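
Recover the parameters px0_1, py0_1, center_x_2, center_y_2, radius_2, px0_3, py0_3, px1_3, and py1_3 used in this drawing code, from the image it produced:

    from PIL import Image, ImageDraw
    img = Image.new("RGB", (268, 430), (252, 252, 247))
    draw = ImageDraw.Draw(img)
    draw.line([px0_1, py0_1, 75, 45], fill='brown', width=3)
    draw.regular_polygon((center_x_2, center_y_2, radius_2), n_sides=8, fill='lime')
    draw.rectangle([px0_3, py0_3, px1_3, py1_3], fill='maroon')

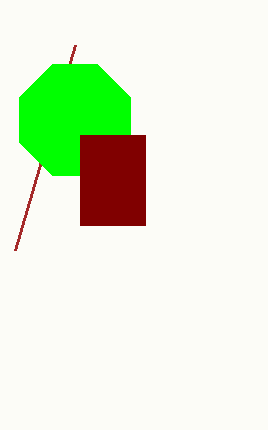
px0_1 = 15
py0_1 = 250
center_x_2 = 75
center_y_2 = 120
radius_2 = 60
px0_3 = 80
py0_3 = 135
px1_3 = 145
py1_3 = 225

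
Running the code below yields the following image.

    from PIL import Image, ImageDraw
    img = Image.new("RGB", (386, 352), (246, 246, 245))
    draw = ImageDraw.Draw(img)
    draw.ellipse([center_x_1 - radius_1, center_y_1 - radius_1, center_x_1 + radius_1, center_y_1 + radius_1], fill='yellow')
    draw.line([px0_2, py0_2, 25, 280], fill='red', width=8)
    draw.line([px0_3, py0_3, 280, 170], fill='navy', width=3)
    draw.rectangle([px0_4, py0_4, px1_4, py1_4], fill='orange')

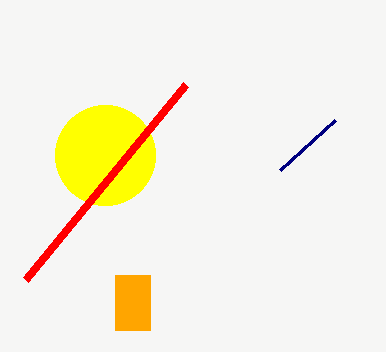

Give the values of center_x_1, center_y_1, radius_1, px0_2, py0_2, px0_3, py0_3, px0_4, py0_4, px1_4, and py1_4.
center_x_1 = 105; center_y_1 = 155; radius_1 = 50; px0_2 = 185; py0_2 = 85; px0_3 = 335; py0_3 = 120; px0_4 = 115; py0_4 = 275; px1_4 = 150; py1_4 = 330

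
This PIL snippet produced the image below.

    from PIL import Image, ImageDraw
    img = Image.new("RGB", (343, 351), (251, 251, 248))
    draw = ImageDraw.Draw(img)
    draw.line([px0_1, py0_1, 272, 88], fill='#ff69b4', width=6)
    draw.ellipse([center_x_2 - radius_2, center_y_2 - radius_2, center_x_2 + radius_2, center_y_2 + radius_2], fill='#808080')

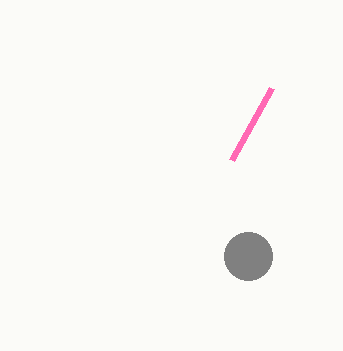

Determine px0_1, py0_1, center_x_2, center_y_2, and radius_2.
px0_1 = 232
py0_1 = 160
center_x_2 = 248
center_y_2 = 256
radius_2 = 24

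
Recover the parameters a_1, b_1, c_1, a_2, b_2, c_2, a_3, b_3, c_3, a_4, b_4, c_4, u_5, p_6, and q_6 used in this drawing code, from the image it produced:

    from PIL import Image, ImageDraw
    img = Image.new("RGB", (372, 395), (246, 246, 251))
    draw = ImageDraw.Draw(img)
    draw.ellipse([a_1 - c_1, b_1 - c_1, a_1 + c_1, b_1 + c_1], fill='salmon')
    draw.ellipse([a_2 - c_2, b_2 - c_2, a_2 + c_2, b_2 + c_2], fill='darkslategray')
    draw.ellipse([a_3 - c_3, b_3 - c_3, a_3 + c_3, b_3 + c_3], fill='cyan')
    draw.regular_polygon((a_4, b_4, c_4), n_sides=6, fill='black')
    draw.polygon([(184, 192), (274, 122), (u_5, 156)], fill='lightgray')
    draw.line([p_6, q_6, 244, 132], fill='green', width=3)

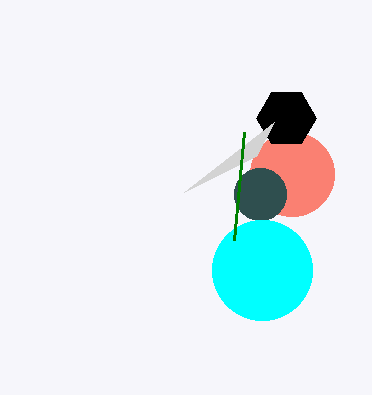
a_1 = 292; b_1 = 174; c_1 = 42; a_2 = 260; b_2 = 194; c_2 = 26; a_3 = 262; b_3 = 270; c_3 = 50; a_4 = 286; b_4 = 118; c_4 = 30; u_5 = 256; p_6 = 234; q_6 = 240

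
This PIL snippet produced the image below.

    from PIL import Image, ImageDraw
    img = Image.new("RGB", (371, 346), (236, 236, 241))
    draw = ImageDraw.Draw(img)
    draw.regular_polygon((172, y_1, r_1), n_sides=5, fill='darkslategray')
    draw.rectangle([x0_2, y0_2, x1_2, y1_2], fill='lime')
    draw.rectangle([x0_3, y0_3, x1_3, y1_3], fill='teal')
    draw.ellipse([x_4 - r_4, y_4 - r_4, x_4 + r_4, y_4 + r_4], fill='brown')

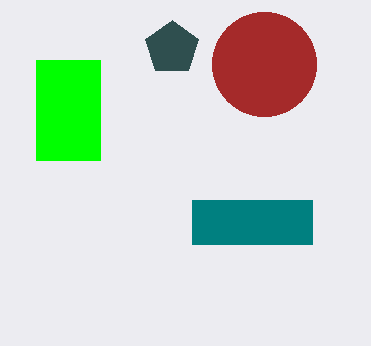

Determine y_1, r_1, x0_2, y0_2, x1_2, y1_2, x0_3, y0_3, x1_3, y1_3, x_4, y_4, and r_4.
y_1 = 48; r_1 = 28; x0_2 = 36; y0_2 = 60; x1_2 = 100; y1_2 = 160; x0_3 = 192; y0_3 = 200; x1_3 = 312; y1_3 = 244; x_4 = 264; y_4 = 64; r_4 = 52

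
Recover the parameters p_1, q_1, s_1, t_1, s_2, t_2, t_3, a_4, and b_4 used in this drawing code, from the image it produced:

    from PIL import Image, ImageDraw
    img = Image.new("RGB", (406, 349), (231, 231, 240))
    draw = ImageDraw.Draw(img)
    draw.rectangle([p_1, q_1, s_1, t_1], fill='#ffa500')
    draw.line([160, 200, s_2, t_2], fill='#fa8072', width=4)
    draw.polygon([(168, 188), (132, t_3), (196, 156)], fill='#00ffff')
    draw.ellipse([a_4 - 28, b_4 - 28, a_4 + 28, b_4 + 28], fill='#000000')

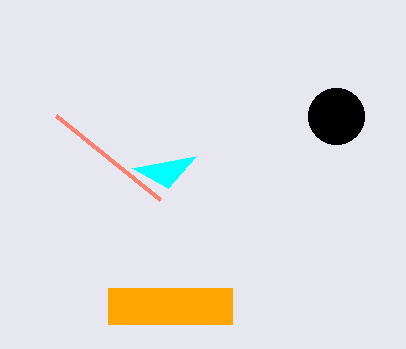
p_1 = 108; q_1 = 288; s_1 = 232; t_1 = 324; s_2 = 56; t_2 = 116; t_3 = 168; a_4 = 336; b_4 = 116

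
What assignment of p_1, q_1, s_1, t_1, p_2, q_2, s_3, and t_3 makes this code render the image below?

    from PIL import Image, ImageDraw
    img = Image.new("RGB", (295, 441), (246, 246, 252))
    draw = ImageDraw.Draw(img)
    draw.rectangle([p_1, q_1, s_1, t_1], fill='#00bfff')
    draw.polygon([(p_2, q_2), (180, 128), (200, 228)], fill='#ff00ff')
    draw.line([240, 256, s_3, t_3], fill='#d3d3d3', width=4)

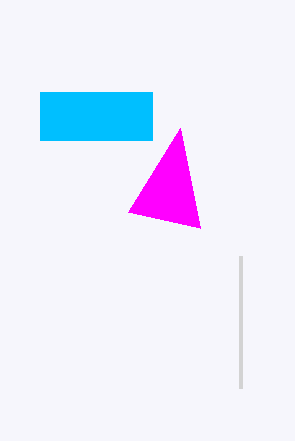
p_1 = 40, q_1 = 92, s_1 = 152, t_1 = 140, p_2 = 128, q_2 = 212, s_3 = 240, t_3 = 388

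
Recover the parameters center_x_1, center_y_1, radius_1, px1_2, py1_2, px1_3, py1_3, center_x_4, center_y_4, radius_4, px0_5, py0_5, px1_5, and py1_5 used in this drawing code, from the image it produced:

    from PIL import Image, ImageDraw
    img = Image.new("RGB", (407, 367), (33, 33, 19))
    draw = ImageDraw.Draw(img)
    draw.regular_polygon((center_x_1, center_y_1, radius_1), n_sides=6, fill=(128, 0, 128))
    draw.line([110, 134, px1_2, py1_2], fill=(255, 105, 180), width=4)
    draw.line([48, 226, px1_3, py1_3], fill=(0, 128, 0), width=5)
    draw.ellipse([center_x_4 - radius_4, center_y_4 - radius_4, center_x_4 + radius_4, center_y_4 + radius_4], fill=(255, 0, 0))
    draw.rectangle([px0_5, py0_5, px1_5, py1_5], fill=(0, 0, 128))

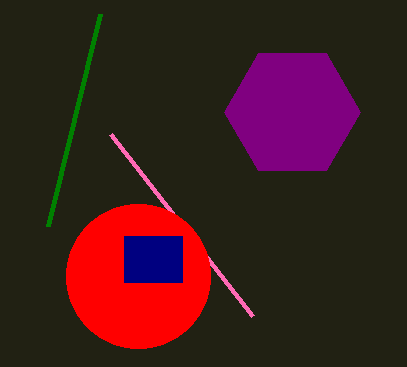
center_x_1 = 292; center_y_1 = 112; radius_1 = 68; px1_2 = 252; py1_2 = 316; px1_3 = 100; py1_3 = 14; center_x_4 = 138; center_y_4 = 276; radius_4 = 72; px0_5 = 124; py0_5 = 236; px1_5 = 182; py1_5 = 282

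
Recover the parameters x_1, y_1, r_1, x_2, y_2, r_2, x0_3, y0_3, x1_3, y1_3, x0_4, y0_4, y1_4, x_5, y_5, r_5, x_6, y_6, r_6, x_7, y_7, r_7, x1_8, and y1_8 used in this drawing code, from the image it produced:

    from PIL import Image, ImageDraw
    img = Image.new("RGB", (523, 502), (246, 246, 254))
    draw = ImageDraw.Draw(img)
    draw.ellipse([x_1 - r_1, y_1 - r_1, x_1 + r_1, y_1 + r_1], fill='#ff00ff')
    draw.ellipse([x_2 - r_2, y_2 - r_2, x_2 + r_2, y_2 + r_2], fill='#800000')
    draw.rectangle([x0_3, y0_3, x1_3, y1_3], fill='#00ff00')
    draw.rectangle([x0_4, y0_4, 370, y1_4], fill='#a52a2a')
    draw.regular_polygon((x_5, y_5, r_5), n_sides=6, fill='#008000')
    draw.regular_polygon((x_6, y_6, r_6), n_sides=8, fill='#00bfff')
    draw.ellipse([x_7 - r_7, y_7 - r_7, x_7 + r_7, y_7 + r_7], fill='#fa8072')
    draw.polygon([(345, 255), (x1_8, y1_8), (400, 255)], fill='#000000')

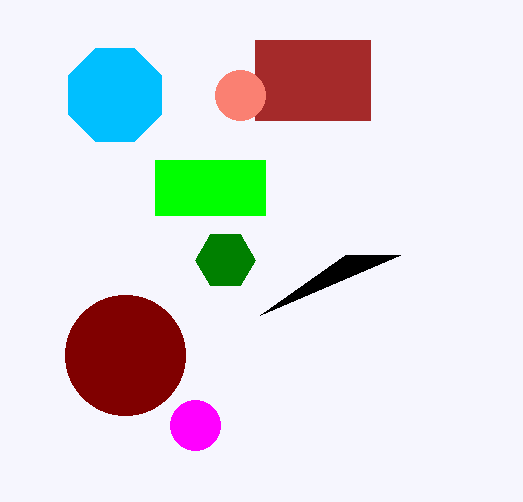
x_1 = 195
y_1 = 425
r_1 = 25
x_2 = 125
y_2 = 355
r_2 = 60
x0_3 = 155
y0_3 = 160
x1_3 = 265
y1_3 = 215
x0_4 = 255
y0_4 = 40
y1_4 = 120
x_5 = 225
y_5 = 260
r_5 = 30
x_6 = 115
y_6 = 95
r_6 = 50
x_7 = 240
y_7 = 95
r_7 = 25
x1_8 = 260
y1_8 = 315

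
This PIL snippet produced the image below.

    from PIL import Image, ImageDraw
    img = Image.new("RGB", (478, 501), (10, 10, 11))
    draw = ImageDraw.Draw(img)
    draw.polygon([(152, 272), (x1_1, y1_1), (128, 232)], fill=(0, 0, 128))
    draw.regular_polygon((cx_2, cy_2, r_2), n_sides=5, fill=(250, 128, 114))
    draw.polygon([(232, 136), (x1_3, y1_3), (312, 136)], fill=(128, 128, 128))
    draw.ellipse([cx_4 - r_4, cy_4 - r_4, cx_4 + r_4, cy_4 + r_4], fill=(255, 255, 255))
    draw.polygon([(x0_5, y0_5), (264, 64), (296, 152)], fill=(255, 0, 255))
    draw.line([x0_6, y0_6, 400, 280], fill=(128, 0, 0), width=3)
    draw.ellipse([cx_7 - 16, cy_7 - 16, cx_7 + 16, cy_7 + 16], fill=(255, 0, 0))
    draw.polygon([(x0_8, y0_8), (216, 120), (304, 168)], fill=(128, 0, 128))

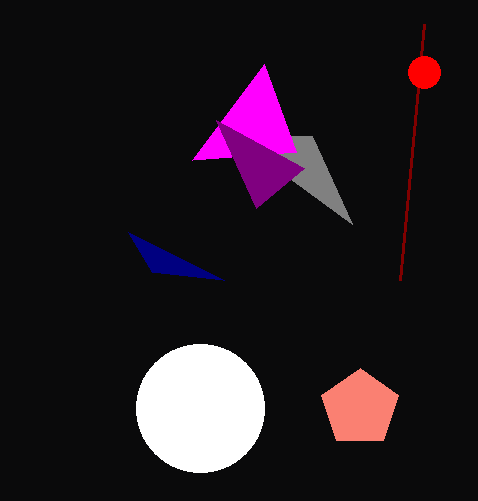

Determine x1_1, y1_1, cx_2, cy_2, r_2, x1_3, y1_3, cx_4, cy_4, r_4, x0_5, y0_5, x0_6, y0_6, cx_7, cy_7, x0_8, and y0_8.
x1_1 = 224; y1_1 = 280; cx_2 = 360; cy_2 = 408; r_2 = 40; x1_3 = 352; y1_3 = 224; cx_4 = 200; cy_4 = 408; r_4 = 64; x0_5 = 192; y0_5 = 160; x0_6 = 424; y0_6 = 24; cx_7 = 424; cy_7 = 72; x0_8 = 256; y0_8 = 208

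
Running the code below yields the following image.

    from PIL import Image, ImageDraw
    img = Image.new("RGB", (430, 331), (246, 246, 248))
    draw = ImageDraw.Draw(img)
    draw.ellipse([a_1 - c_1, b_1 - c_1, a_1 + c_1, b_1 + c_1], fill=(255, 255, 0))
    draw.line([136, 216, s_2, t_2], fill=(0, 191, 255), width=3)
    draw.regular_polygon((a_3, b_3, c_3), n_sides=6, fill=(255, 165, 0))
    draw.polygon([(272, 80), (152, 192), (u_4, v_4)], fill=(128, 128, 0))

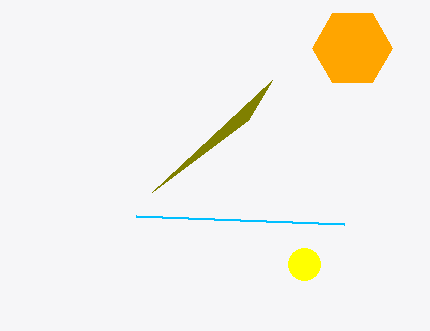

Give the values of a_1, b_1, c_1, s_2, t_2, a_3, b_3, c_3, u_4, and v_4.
a_1 = 304, b_1 = 264, c_1 = 16, s_2 = 344, t_2 = 224, a_3 = 352, b_3 = 48, c_3 = 40, u_4 = 248, v_4 = 120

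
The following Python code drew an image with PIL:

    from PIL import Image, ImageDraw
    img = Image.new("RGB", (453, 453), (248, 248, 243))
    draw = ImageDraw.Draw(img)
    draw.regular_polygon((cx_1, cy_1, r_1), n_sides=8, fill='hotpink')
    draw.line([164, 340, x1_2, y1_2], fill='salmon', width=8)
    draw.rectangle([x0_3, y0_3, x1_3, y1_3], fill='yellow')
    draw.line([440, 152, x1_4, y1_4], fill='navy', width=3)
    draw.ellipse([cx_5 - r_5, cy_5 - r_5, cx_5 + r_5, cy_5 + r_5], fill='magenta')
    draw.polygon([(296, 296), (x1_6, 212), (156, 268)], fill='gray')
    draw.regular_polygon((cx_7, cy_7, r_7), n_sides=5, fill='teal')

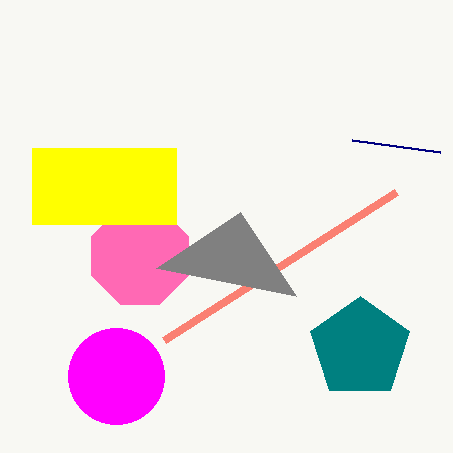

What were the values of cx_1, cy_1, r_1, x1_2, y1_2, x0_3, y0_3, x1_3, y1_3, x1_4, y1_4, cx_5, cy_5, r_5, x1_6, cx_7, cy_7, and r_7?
cx_1 = 140; cy_1 = 256; r_1 = 52; x1_2 = 396; y1_2 = 192; x0_3 = 32; y0_3 = 148; x1_3 = 176; y1_3 = 224; x1_4 = 352; y1_4 = 140; cx_5 = 116; cy_5 = 376; r_5 = 48; x1_6 = 240; cx_7 = 360; cy_7 = 348; r_7 = 52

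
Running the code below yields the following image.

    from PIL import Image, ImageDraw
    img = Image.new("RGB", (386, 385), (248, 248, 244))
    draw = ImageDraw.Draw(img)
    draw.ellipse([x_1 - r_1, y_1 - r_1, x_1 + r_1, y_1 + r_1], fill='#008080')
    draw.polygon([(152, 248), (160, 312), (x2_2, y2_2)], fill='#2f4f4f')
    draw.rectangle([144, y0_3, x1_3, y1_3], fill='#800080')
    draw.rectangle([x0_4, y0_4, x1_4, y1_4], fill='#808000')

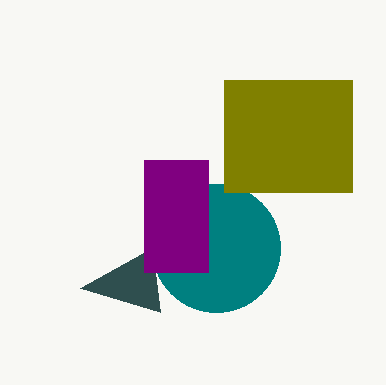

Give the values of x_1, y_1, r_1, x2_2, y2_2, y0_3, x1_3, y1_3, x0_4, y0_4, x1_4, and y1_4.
x_1 = 216
y_1 = 248
r_1 = 64
x2_2 = 80
y2_2 = 288
y0_3 = 160
x1_3 = 208
y1_3 = 272
x0_4 = 224
y0_4 = 80
x1_4 = 352
y1_4 = 192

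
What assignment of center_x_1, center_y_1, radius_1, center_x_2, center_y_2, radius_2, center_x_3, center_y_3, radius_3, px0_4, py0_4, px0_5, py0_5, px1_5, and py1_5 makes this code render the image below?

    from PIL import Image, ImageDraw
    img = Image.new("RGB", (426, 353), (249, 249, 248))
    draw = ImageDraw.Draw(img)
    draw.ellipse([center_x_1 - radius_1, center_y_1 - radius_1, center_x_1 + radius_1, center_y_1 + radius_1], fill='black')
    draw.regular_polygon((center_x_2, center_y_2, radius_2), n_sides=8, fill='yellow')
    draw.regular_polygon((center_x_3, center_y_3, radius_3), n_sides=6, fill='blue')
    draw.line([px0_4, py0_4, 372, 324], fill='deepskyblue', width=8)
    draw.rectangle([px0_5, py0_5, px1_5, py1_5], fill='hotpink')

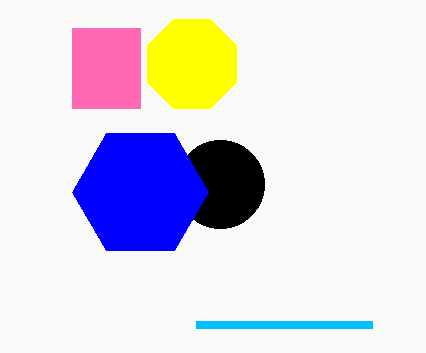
center_x_1 = 220; center_y_1 = 184; radius_1 = 44; center_x_2 = 192; center_y_2 = 64; radius_2 = 48; center_x_3 = 140; center_y_3 = 192; radius_3 = 68; px0_4 = 196; py0_4 = 324; px0_5 = 72; py0_5 = 28; px1_5 = 140; py1_5 = 108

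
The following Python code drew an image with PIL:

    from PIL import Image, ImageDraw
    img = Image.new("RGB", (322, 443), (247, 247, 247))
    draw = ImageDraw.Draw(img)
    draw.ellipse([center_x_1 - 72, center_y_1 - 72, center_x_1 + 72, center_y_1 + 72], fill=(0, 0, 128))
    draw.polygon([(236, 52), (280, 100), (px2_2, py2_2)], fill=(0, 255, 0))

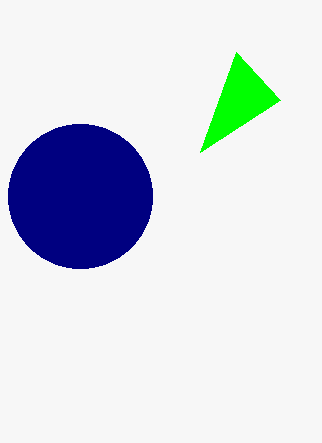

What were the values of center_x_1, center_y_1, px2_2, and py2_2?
center_x_1 = 80, center_y_1 = 196, px2_2 = 200, py2_2 = 152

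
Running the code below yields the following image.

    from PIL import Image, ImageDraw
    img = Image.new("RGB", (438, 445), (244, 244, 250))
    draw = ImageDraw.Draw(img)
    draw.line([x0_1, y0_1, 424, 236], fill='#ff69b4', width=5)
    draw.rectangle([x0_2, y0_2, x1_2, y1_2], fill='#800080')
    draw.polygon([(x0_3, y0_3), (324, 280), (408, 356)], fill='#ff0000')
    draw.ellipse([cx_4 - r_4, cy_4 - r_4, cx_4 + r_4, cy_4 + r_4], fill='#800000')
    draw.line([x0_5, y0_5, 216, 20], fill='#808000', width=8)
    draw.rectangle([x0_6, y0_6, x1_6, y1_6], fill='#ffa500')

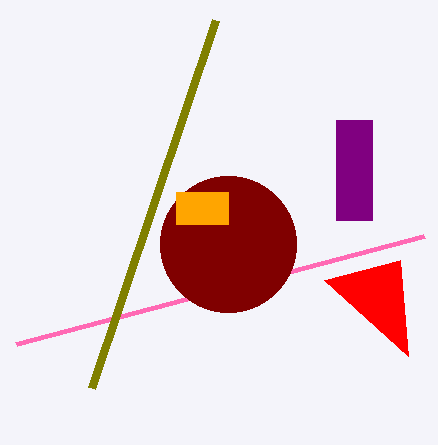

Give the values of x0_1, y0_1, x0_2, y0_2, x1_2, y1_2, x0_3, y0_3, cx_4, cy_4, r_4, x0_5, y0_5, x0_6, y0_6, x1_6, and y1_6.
x0_1 = 16; y0_1 = 344; x0_2 = 336; y0_2 = 120; x1_2 = 372; y1_2 = 220; x0_3 = 400; y0_3 = 260; cx_4 = 228; cy_4 = 244; r_4 = 68; x0_5 = 92; y0_5 = 388; x0_6 = 176; y0_6 = 192; x1_6 = 228; y1_6 = 224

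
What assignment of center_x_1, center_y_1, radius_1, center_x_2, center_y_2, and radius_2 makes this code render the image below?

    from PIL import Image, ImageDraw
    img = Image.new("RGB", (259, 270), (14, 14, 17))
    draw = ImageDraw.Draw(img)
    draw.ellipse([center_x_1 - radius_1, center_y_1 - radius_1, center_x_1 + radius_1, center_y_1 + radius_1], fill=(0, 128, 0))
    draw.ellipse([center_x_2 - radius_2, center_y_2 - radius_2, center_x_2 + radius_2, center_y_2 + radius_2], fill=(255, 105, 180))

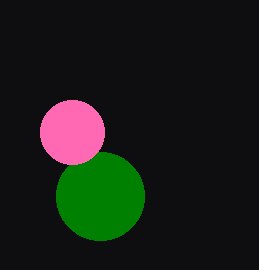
center_x_1 = 100
center_y_1 = 196
radius_1 = 44
center_x_2 = 72
center_y_2 = 132
radius_2 = 32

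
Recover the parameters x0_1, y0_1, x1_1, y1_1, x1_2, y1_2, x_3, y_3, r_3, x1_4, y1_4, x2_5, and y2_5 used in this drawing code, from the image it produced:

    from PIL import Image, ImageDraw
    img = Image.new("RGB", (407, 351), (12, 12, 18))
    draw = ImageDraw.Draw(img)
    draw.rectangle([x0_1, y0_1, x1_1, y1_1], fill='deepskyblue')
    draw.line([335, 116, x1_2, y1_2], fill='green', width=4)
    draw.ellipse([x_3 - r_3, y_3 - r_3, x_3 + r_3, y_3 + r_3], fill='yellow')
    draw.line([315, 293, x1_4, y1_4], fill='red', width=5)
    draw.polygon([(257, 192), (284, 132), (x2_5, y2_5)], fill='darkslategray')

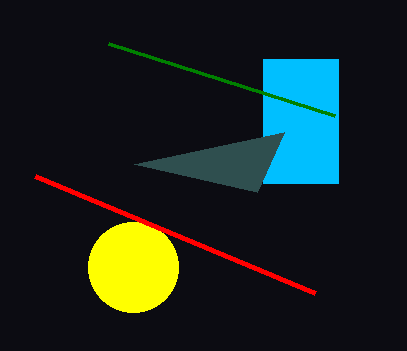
x0_1 = 263
y0_1 = 59
x1_1 = 338
y1_1 = 183
x1_2 = 109
y1_2 = 44
x_3 = 133
y_3 = 267
r_3 = 45
x1_4 = 35
y1_4 = 176
x2_5 = 134
y2_5 = 164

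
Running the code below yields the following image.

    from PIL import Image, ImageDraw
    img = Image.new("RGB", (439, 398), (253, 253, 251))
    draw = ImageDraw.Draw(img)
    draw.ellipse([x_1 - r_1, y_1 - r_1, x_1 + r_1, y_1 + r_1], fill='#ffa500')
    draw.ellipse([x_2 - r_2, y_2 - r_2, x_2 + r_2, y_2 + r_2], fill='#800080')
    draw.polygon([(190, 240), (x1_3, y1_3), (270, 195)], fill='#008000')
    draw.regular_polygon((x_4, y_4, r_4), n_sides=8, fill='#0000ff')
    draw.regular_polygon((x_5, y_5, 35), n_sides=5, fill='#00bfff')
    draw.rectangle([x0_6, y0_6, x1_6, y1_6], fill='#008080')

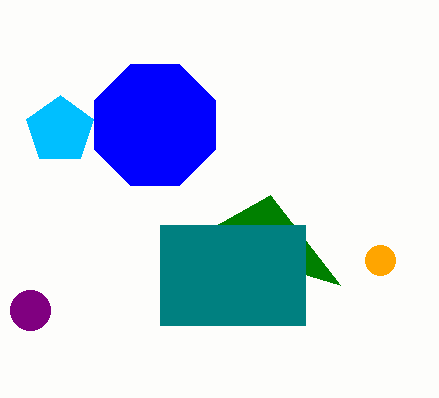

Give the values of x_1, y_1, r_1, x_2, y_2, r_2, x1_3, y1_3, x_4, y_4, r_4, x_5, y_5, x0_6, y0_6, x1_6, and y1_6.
x_1 = 380; y_1 = 260; r_1 = 15; x_2 = 30; y_2 = 310; r_2 = 20; x1_3 = 340; y1_3 = 285; x_4 = 155; y_4 = 125; r_4 = 65; x_5 = 60; y_5 = 130; x0_6 = 160; y0_6 = 225; x1_6 = 305; y1_6 = 325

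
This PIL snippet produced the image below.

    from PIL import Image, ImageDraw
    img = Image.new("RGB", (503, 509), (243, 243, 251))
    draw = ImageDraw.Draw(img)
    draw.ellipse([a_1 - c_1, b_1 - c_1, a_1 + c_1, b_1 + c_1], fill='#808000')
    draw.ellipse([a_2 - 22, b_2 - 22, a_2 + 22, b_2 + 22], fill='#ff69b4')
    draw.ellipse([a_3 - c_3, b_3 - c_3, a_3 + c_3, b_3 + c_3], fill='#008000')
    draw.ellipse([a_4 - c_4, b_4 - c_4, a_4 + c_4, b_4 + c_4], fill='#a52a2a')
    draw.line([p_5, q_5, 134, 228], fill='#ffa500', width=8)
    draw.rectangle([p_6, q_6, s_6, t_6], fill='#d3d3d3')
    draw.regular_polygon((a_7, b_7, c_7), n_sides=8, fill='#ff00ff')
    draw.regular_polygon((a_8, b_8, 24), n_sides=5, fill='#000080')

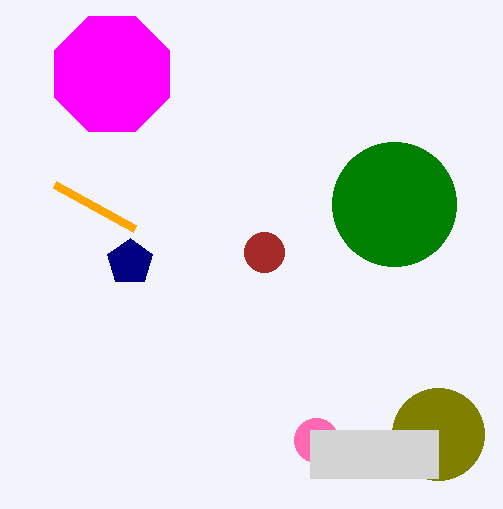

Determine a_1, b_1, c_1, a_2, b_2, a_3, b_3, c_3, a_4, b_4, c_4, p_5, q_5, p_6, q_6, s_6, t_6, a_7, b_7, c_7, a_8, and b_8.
a_1 = 438, b_1 = 434, c_1 = 46, a_2 = 316, b_2 = 440, a_3 = 394, b_3 = 204, c_3 = 62, a_4 = 264, b_4 = 252, c_4 = 20, p_5 = 54, q_5 = 184, p_6 = 310, q_6 = 430, s_6 = 438, t_6 = 478, a_7 = 112, b_7 = 74, c_7 = 62, a_8 = 130, b_8 = 262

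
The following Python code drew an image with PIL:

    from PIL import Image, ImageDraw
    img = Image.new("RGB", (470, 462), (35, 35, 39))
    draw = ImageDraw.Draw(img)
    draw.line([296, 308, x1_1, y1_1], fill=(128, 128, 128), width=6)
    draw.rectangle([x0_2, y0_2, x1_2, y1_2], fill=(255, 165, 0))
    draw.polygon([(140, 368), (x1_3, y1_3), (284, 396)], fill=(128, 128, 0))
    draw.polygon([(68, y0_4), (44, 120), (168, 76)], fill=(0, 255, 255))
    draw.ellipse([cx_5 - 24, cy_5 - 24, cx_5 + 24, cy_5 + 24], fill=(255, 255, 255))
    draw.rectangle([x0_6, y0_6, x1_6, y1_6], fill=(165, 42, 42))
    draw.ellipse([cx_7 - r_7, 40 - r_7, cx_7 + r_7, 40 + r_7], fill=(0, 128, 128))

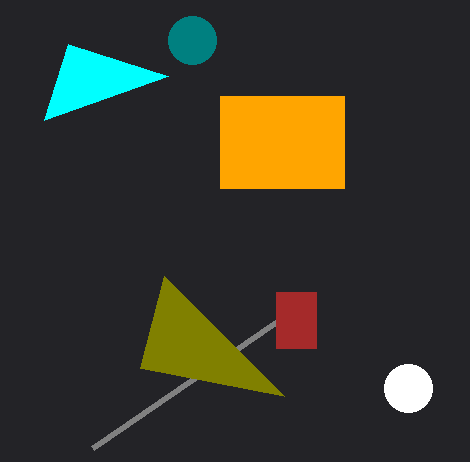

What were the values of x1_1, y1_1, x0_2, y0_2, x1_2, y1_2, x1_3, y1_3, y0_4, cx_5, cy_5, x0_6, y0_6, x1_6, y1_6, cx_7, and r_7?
x1_1 = 92, y1_1 = 448, x0_2 = 220, y0_2 = 96, x1_2 = 344, y1_2 = 188, x1_3 = 164, y1_3 = 276, y0_4 = 44, cx_5 = 408, cy_5 = 388, x0_6 = 276, y0_6 = 292, x1_6 = 316, y1_6 = 348, cx_7 = 192, r_7 = 24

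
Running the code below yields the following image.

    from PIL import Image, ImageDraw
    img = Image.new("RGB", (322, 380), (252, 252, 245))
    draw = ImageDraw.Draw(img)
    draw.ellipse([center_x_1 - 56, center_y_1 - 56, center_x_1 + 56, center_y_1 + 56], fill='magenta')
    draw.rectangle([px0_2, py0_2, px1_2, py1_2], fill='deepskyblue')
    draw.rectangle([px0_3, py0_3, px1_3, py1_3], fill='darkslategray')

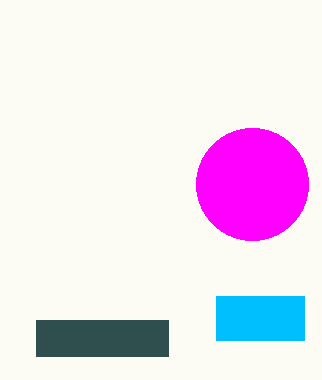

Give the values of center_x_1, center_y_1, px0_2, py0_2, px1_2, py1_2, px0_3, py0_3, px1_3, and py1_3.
center_x_1 = 252; center_y_1 = 184; px0_2 = 216; py0_2 = 296; px1_2 = 304; py1_2 = 340; px0_3 = 36; py0_3 = 320; px1_3 = 168; py1_3 = 356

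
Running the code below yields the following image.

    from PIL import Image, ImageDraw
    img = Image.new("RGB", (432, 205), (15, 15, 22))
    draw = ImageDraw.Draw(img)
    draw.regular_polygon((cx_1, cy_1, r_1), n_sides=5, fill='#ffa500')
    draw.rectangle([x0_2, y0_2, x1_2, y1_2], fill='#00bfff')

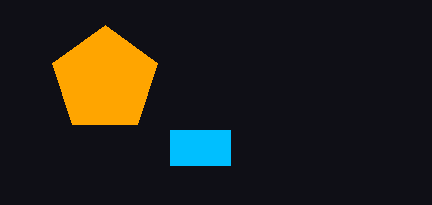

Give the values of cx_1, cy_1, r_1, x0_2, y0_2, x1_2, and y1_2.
cx_1 = 105
cy_1 = 80
r_1 = 55
x0_2 = 170
y0_2 = 130
x1_2 = 230
y1_2 = 165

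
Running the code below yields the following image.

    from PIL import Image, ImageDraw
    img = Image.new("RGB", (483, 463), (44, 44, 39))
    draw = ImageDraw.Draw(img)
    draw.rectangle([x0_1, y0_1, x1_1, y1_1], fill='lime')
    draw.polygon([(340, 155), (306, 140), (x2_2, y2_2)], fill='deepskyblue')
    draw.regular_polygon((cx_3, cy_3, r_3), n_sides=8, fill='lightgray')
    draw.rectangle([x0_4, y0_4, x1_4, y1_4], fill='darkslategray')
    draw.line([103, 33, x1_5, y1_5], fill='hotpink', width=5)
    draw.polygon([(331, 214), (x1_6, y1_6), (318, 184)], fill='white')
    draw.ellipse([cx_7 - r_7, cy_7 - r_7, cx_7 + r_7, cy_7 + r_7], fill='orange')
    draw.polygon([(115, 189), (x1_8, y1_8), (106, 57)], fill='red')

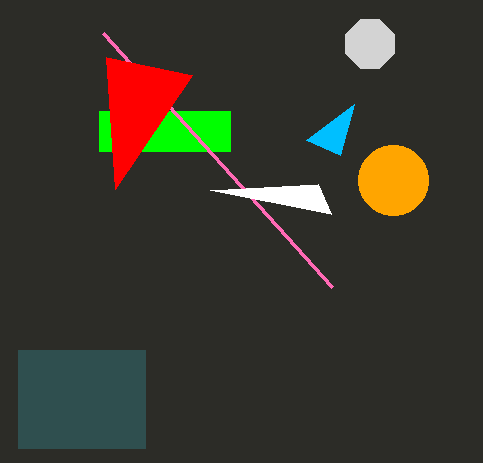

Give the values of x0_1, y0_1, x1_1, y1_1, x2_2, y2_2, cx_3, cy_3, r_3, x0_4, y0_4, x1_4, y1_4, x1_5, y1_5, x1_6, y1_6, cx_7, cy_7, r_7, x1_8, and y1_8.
x0_1 = 99
y0_1 = 111
x1_1 = 230
y1_1 = 151
x2_2 = 354
y2_2 = 104
cx_3 = 370
cy_3 = 44
r_3 = 26
x0_4 = 18
y0_4 = 350
x1_4 = 145
y1_4 = 448
x1_5 = 332
y1_5 = 287
x1_6 = 210
y1_6 = 190
cx_7 = 393
cy_7 = 180
r_7 = 35
x1_8 = 192
y1_8 = 75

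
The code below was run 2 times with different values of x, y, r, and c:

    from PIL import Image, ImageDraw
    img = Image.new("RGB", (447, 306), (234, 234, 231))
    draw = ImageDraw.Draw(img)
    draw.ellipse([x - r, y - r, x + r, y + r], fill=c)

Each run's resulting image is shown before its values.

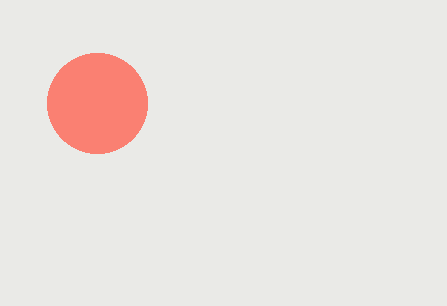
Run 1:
x = 97; y = 103; r = 50; c = 'salmon'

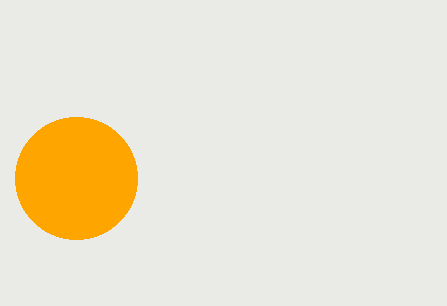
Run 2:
x = 76; y = 178; r = 61; c = 'orange'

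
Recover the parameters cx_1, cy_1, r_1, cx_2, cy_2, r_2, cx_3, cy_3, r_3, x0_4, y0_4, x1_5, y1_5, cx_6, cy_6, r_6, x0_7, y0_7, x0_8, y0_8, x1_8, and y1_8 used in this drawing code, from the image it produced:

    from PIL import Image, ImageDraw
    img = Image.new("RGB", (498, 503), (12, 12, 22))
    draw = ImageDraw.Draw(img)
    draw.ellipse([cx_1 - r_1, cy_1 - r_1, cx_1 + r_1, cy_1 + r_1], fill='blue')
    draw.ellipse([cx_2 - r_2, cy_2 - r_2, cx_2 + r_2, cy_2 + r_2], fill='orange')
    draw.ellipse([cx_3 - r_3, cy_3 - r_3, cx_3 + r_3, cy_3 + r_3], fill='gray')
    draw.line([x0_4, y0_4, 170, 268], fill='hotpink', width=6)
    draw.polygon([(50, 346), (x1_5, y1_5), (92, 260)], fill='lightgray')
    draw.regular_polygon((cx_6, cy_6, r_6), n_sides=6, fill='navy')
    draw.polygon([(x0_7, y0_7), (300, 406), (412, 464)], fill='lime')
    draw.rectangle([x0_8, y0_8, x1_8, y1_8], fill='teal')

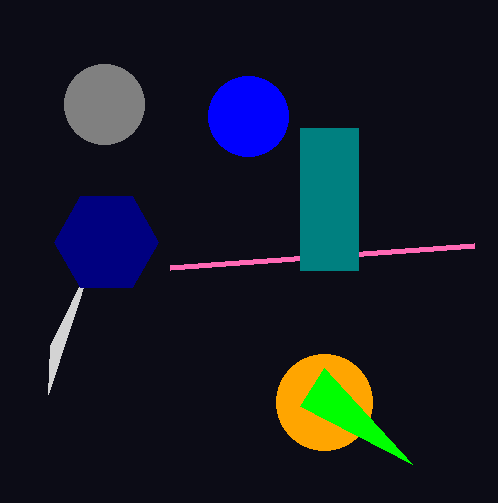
cx_1 = 248; cy_1 = 116; r_1 = 40; cx_2 = 324; cy_2 = 402; r_2 = 48; cx_3 = 104; cy_3 = 104; r_3 = 40; x0_4 = 474; y0_4 = 246; x1_5 = 48; y1_5 = 394; cx_6 = 106; cy_6 = 242; r_6 = 52; x0_7 = 324; y0_7 = 368; x0_8 = 300; y0_8 = 128; x1_8 = 358; y1_8 = 270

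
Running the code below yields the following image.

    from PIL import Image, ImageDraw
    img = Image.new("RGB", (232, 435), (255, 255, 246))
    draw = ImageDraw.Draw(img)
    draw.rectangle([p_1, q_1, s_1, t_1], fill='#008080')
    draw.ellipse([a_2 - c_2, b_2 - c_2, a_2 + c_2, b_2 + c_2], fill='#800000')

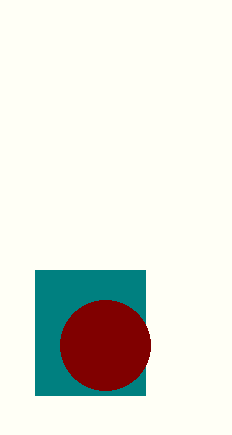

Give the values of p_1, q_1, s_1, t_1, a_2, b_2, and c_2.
p_1 = 35
q_1 = 270
s_1 = 145
t_1 = 395
a_2 = 105
b_2 = 345
c_2 = 45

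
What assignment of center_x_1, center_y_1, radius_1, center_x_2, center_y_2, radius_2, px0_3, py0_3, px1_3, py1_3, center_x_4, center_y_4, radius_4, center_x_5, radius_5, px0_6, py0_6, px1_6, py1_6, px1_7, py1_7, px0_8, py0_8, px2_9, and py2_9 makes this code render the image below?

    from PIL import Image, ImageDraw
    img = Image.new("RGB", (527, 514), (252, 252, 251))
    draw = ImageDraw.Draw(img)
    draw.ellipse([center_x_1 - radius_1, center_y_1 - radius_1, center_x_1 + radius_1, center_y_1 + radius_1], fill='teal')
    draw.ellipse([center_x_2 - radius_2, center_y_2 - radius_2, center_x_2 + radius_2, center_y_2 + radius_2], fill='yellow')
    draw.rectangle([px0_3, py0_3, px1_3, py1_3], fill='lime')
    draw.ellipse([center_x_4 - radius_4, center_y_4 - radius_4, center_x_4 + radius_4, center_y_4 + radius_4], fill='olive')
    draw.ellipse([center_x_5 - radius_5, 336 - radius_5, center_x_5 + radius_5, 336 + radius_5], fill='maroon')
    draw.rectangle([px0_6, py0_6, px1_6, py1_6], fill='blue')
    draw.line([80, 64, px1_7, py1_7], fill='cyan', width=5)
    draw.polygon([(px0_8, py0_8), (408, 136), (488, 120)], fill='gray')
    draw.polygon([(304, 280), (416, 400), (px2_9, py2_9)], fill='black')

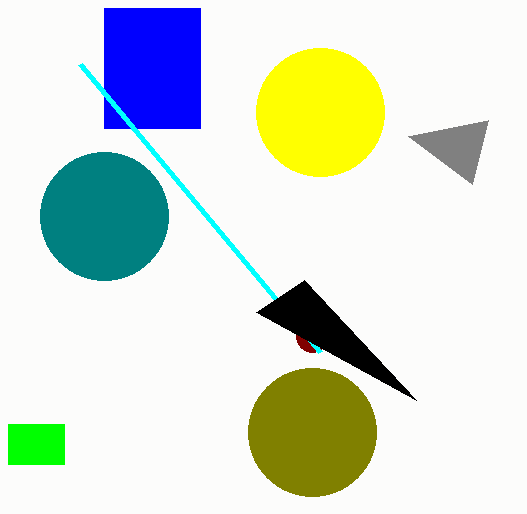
center_x_1 = 104; center_y_1 = 216; radius_1 = 64; center_x_2 = 320; center_y_2 = 112; radius_2 = 64; px0_3 = 8; py0_3 = 424; px1_3 = 64; py1_3 = 464; center_x_4 = 312; center_y_4 = 432; radius_4 = 64; center_x_5 = 312; radius_5 = 16; px0_6 = 104; py0_6 = 8; px1_6 = 200; py1_6 = 128; px1_7 = 320; py1_7 = 352; px0_8 = 472; py0_8 = 184; px2_9 = 256; py2_9 = 312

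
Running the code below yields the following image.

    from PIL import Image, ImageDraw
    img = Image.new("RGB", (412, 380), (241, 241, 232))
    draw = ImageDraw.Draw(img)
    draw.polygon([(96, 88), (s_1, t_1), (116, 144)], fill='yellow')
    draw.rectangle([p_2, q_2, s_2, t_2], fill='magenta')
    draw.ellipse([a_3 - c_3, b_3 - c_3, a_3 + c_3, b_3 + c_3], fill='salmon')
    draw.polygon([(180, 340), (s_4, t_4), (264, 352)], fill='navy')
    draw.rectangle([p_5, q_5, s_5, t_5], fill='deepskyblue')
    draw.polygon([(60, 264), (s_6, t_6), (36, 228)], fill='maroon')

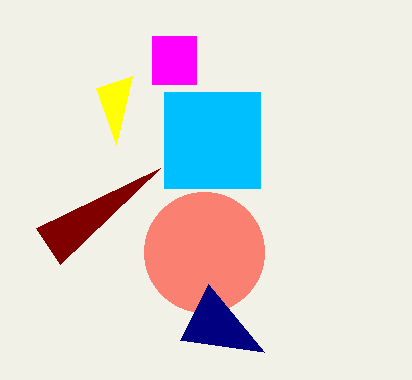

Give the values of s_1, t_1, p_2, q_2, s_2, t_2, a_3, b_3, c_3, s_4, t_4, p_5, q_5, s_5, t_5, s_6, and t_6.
s_1 = 132, t_1 = 76, p_2 = 152, q_2 = 36, s_2 = 196, t_2 = 84, a_3 = 204, b_3 = 252, c_3 = 60, s_4 = 208, t_4 = 284, p_5 = 164, q_5 = 92, s_5 = 260, t_5 = 188, s_6 = 160, t_6 = 168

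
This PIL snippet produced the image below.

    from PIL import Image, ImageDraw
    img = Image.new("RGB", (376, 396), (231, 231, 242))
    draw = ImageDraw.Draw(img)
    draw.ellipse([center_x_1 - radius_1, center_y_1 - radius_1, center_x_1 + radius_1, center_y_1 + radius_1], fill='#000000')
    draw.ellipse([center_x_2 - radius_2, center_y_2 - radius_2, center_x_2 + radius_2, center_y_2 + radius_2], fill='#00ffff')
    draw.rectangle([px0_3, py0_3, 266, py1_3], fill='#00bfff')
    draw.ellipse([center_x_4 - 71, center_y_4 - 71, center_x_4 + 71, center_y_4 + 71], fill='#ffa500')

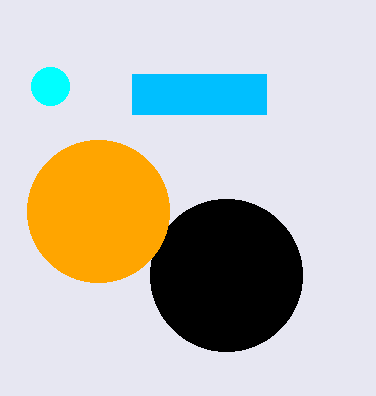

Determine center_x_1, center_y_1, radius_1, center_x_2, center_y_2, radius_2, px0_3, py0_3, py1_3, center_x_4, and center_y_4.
center_x_1 = 226; center_y_1 = 275; radius_1 = 76; center_x_2 = 50; center_y_2 = 86; radius_2 = 19; px0_3 = 132; py0_3 = 74; py1_3 = 114; center_x_4 = 98; center_y_4 = 211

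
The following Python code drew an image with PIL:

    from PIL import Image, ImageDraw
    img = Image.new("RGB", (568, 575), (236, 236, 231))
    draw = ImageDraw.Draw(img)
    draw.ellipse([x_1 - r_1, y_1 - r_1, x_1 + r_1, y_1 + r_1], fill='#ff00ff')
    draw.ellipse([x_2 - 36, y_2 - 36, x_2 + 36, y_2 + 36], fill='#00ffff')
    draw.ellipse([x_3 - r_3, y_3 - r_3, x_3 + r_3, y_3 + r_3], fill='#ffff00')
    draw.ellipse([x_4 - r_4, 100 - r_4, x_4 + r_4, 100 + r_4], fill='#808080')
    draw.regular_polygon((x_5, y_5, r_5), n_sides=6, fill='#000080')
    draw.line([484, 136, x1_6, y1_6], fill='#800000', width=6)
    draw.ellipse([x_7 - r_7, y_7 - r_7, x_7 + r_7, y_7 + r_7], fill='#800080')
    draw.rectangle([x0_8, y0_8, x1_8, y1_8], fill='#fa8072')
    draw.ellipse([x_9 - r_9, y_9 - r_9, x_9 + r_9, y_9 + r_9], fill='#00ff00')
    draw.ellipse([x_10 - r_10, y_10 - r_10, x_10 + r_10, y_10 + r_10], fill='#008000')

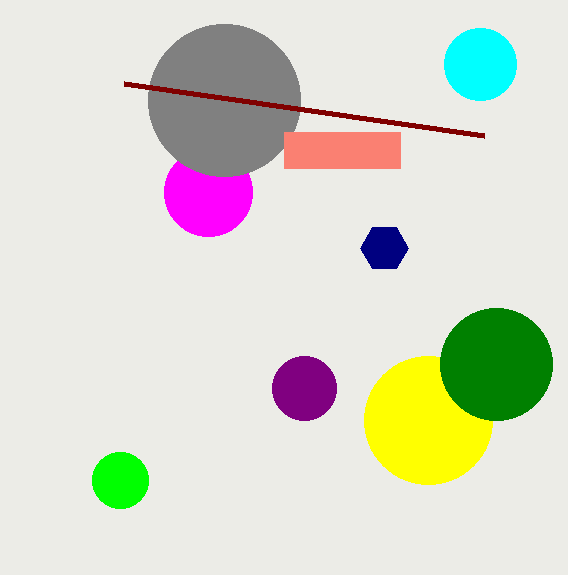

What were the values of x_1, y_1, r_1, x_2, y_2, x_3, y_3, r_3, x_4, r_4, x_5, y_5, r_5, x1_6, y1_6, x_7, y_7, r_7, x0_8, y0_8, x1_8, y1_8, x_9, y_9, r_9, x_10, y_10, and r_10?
x_1 = 208
y_1 = 192
r_1 = 44
x_2 = 480
y_2 = 64
x_3 = 428
y_3 = 420
r_3 = 64
x_4 = 224
r_4 = 76
x_5 = 384
y_5 = 248
r_5 = 24
x1_6 = 124
y1_6 = 84
x_7 = 304
y_7 = 388
r_7 = 32
x0_8 = 284
y0_8 = 132
x1_8 = 400
y1_8 = 168
x_9 = 120
y_9 = 480
r_9 = 28
x_10 = 496
y_10 = 364
r_10 = 56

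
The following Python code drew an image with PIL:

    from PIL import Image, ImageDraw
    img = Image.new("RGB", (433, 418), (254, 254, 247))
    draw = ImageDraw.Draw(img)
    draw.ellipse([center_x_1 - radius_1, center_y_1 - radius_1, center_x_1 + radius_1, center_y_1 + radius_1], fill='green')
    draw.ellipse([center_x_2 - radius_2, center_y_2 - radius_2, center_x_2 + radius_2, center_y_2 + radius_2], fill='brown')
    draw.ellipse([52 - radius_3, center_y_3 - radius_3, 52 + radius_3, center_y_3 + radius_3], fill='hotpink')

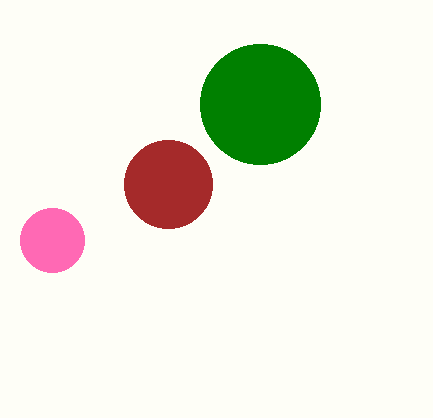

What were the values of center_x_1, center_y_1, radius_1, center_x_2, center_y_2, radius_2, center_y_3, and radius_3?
center_x_1 = 260; center_y_1 = 104; radius_1 = 60; center_x_2 = 168; center_y_2 = 184; radius_2 = 44; center_y_3 = 240; radius_3 = 32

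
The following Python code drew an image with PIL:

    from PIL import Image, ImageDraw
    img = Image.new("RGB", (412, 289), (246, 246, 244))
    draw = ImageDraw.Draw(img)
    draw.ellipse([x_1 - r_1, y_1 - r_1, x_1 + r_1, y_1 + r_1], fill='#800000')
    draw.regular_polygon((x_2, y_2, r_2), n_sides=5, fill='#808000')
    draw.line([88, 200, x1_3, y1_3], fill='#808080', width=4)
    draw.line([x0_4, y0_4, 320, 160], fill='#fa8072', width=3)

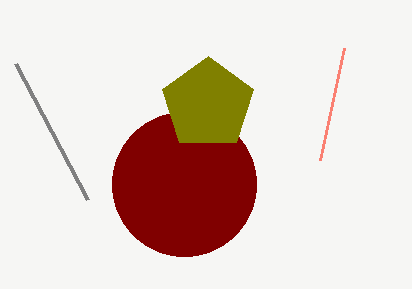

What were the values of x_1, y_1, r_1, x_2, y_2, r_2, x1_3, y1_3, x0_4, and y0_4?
x_1 = 184, y_1 = 184, r_1 = 72, x_2 = 208, y_2 = 104, r_2 = 48, x1_3 = 16, y1_3 = 64, x0_4 = 344, y0_4 = 48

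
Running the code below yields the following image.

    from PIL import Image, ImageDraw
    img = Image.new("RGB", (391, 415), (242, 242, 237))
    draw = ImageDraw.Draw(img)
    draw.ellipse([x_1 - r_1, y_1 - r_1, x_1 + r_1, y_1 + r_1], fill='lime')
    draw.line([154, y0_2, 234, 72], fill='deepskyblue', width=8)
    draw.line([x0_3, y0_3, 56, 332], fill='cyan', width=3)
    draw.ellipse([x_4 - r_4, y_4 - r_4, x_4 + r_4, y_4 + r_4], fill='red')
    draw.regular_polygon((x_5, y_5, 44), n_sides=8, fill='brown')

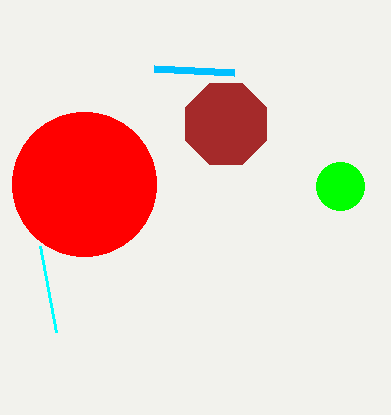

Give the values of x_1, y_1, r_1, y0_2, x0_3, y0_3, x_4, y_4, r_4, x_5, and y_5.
x_1 = 340
y_1 = 186
r_1 = 24
y0_2 = 68
x0_3 = 40
y0_3 = 246
x_4 = 84
y_4 = 184
r_4 = 72
x_5 = 226
y_5 = 124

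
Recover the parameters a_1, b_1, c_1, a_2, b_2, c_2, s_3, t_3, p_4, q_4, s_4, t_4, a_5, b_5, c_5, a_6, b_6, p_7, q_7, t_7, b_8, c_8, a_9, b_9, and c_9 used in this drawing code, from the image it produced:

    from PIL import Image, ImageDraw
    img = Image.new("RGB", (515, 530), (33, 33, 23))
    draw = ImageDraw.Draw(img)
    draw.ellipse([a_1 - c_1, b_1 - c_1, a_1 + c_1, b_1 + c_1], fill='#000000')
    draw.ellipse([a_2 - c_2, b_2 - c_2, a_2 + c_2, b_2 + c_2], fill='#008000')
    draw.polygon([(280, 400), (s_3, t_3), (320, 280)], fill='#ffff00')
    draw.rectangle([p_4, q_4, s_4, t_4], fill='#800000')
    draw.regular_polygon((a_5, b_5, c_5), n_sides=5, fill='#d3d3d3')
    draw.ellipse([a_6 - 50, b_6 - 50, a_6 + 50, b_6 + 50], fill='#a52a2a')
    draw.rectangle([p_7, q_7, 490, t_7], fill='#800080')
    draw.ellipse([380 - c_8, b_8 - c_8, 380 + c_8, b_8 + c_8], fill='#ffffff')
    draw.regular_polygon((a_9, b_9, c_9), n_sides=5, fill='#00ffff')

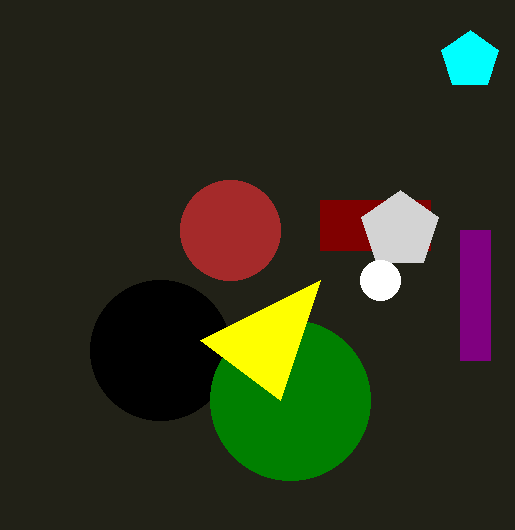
a_1 = 160, b_1 = 350, c_1 = 70, a_2 = 290, b_2 = 400, c_2 = 80, s_3 = 200, t_3 = 340, p_4 = 320, q_4 = 200, s_4 = 430, t_4 = 250, a_5 = 400, b_5 = 230, c_5 = 40, a_6 = 230, b_6 = 230, p_7 = 460, q_7 = 230, t_7 = 360, b_8 = 280, c_8 = 20, a_9 = 470, b_9 = 60, c_9 = 30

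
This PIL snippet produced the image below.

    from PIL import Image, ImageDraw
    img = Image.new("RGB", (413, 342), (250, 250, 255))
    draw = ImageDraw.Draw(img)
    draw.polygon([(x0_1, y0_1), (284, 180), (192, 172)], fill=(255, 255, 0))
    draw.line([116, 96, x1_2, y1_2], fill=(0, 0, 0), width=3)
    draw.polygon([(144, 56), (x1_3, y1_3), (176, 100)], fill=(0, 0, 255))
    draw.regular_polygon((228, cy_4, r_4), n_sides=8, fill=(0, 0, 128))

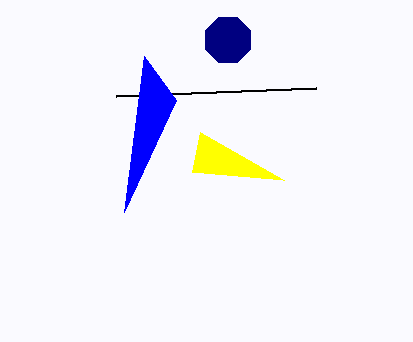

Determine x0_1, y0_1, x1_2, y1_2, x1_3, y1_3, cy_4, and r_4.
x0_1 = 200, y0_1 = 132, x1_2 = 316, y1_2 = 88, x1_3 = 124, y1_3 = 212, cy_4 = 40, r_4 = 24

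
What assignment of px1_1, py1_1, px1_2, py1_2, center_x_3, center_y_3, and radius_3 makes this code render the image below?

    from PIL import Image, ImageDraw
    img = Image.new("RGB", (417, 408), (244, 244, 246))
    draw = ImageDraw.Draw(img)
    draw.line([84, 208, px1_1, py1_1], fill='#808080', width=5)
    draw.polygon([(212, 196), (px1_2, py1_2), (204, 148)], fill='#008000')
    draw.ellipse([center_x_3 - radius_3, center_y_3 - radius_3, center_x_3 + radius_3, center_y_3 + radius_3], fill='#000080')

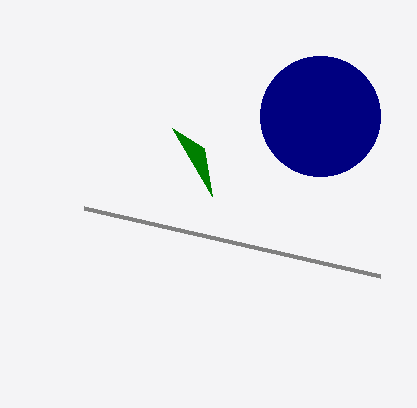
px1_1 = 380
py1_1 = 276
px1_2 = 172
py1_2 = 128
center_x_3 = 320
center_y_3 = 116
radius_3 = 60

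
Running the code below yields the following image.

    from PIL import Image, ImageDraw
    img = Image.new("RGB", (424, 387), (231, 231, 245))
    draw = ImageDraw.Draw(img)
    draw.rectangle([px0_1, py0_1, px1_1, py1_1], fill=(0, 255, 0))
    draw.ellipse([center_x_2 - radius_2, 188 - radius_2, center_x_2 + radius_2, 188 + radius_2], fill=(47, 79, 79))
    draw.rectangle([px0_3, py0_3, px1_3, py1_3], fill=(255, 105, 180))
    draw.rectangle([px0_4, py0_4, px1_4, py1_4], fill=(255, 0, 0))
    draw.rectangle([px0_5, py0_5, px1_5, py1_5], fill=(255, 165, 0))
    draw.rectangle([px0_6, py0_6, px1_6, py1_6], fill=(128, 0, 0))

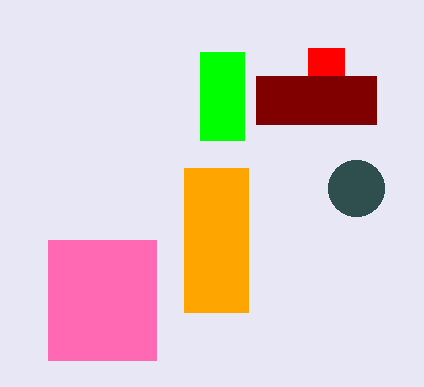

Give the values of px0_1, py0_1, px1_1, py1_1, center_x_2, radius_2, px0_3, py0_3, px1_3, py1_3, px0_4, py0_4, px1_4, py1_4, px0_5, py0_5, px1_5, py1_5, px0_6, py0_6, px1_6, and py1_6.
px0_1 = 200; py0_1 = 52; px1_1 = 244; py1_1 = 140; center_x_2 = 356; radius_2 = 28; px0_3 = 48; py0_3 = 240; px1_3 = 156; py1_3 = 360; px0_4 = 308; py0_4 = 48; px1_4 = 344; py1_4 = 76; px0_5 = 184; py0_5 = 168; px1_5 = 248; py1_5 = 312; px0_6 = 256; py0_6 = 76; px1_6 = 376; py1_6 = 124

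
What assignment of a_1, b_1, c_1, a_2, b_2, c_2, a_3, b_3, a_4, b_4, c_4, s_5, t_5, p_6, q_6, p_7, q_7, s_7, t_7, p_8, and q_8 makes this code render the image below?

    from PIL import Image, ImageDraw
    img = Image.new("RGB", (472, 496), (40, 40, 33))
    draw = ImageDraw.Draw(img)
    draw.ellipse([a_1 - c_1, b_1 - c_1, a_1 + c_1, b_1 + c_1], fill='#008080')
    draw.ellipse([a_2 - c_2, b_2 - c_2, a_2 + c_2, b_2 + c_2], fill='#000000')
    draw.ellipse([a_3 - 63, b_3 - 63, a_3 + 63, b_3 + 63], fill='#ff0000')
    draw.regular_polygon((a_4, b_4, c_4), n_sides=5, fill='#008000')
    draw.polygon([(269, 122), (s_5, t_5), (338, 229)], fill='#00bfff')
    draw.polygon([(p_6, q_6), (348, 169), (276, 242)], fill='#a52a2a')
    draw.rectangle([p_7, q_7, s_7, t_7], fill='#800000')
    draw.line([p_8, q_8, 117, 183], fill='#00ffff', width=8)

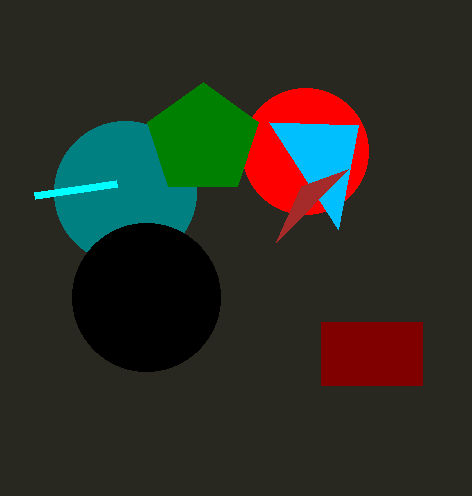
a_1 = 125, b_1 = 192, c_1 = 71, a_2 = 146, b_2 = 297, c_2 = 74, a_3 = 305, b_3 = 151, a_4 = 203, b_4 = 140, c_4 = 58, s_5 = 358, t_5 = 125, p_6 = 301, q_6 = 186, p_7 = 321, q_7 = 322, s_7 = 422, t_7 = 385, p_8 = 35, q_8 = 195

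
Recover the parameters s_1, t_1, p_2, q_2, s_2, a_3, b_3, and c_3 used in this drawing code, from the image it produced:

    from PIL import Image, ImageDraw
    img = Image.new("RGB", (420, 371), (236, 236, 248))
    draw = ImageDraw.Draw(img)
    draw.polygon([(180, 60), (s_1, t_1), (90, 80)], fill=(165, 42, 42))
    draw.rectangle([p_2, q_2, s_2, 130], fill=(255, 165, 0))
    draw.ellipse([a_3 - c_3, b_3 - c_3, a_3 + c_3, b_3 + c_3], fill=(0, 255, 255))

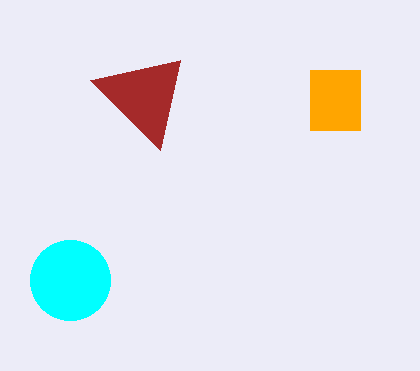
s_1 = 160
t_1 = 150
p_2 = 310
q_2 = 70
s_2 = 360
a_3 = 70
b_3 = 280
c_3 = 40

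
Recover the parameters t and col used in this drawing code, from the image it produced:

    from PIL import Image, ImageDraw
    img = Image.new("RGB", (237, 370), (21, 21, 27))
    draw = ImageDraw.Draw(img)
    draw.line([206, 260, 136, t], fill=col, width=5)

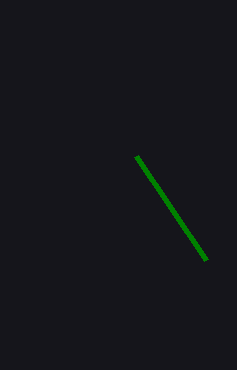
t = 156, col = 'green'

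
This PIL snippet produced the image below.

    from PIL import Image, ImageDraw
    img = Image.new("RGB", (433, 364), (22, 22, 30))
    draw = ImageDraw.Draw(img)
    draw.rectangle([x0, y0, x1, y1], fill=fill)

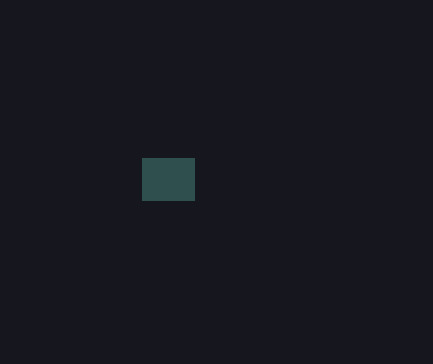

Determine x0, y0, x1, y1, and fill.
x0 = 142
y0 = 158
x1 = 194
y1 = 200
fill = 'darkslategray'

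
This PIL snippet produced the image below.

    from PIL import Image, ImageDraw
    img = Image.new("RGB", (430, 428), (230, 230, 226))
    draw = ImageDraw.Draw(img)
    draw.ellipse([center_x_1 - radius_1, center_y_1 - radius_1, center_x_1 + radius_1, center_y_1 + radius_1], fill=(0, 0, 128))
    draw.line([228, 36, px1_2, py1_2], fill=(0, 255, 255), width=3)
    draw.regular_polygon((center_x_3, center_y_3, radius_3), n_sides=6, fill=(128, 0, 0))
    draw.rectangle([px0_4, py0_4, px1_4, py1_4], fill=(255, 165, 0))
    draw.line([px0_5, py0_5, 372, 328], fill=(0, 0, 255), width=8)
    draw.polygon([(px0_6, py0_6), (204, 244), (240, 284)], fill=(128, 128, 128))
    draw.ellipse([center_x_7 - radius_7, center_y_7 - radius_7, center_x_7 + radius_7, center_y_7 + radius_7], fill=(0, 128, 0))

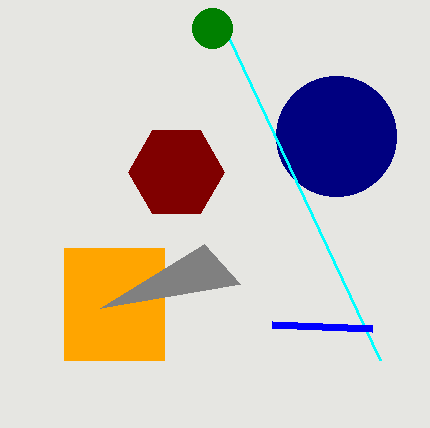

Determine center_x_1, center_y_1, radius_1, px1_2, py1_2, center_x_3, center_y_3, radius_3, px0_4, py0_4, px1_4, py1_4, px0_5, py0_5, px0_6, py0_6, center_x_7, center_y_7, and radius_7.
center_x_1 = 336, center_y_1 = 136, radius_1 = 60, px1_2 = 380, py1_2 = 360, center_x_3 = 176, center_y_3 = 172, radius_3 = 48, px0_4 = 64, py0_4 = 248, px1_4 = 164, py1_4 = 360, px0_5 = 272, py0_5 = 324, px0_6 = 100, py0_6 = 308, center_x_7 = 212, center_y_7 = 28, radius_7 = 20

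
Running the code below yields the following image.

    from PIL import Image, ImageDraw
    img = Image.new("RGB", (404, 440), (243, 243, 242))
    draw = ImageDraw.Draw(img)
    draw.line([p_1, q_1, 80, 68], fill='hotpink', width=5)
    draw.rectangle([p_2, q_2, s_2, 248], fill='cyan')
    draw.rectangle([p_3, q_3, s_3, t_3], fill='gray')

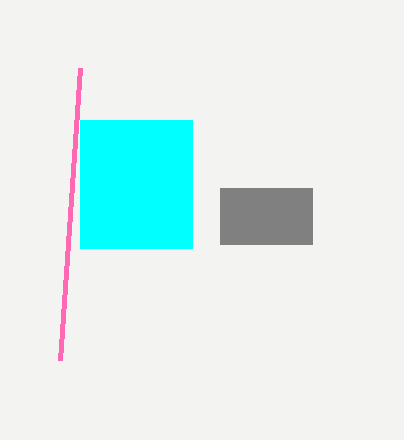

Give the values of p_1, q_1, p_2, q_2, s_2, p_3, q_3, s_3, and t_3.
p_1 = 60; q_1 = 360; p_2 = 80; q_2 = 120; s_2 = 192; p_3 = 220; q_3 = 188; s_3 = 312; t_3 = 244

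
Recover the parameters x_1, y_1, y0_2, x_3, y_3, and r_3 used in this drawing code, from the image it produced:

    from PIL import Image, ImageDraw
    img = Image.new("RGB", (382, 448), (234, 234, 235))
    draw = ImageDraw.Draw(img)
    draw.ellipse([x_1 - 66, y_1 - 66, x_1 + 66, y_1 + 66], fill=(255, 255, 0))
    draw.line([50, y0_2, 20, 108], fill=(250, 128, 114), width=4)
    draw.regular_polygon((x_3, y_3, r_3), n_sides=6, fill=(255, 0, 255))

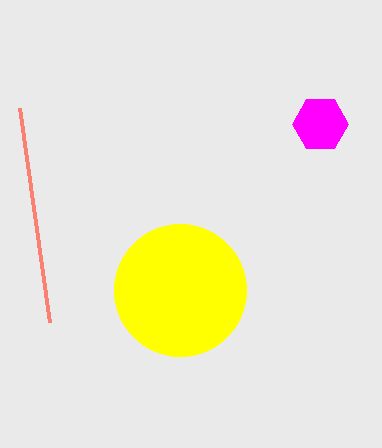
x_1 = 180; y_1 = 290; y0_2 = 322; x_3 = 320; y_3 = 124; r_3 = 28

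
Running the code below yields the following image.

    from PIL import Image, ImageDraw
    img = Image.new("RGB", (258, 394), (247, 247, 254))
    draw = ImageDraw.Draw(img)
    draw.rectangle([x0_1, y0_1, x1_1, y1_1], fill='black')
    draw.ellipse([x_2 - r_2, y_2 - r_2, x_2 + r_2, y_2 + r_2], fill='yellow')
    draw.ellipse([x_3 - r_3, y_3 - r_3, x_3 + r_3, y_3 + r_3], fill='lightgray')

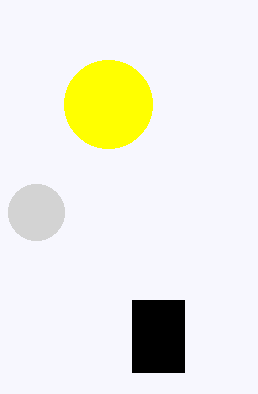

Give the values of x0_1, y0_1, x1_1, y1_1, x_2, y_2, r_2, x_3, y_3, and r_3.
x0_1 = 132; y0_1 = 300; x1_1 = 184; y1_1 = 372; x_2 = 108; y_2 = 104; r_2 = 44; x_3 = 36; y_3 = 212; r_3 = 28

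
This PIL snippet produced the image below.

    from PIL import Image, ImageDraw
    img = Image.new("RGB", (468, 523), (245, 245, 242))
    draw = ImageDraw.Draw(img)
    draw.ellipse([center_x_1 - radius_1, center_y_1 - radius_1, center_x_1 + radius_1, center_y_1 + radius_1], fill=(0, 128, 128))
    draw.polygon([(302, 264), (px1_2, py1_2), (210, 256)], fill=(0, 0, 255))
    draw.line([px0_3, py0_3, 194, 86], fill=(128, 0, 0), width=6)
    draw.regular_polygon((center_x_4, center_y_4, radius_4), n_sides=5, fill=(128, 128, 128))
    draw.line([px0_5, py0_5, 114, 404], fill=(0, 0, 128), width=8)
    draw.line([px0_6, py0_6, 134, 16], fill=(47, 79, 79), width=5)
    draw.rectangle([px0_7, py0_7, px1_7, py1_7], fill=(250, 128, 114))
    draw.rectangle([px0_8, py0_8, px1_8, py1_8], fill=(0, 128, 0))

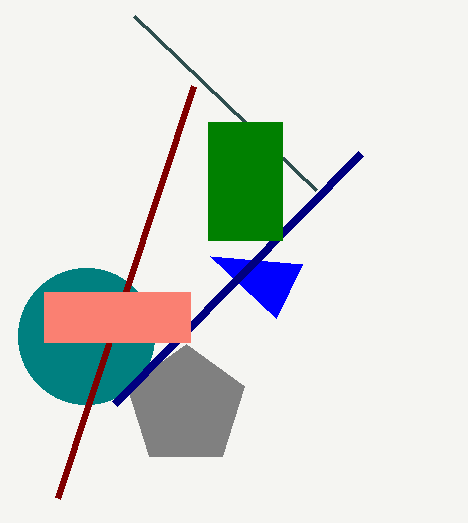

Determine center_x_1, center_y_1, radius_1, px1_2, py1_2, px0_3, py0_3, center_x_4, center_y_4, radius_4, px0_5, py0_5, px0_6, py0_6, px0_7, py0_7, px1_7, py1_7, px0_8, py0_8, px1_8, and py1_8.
center_x_1 = 86
center_y_1 = 336
radius_1 = 68
px1_2 = 276
py1_2 = 318
px0_3 = 58
py0_3 = 498
center_x_4 = 186
center_y_4 = 406
radius_4 = 62
px0_5 = 360
py0_5 = 154
px0_6 = 316
py0_6 = 190
px0_7 = 44
py0_7 = 292
px1_7 = 190
py1_7 = 342
px0_8 = 208
py0_8 = 122
px1_8 = 282
py1_8 = 240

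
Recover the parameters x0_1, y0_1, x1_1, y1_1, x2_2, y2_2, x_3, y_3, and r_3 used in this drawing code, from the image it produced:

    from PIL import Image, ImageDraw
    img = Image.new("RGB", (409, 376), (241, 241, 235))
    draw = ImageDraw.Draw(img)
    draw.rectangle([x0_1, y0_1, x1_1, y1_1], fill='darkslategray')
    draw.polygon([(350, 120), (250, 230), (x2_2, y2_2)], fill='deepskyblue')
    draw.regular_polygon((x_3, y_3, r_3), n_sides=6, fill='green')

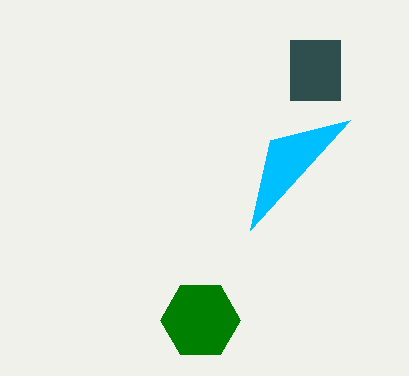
x0_1 = 290
y0_1 = 40
x1_1 = 340
y1_1 = 100
x2_2 = 270
y2_2 = 140
x_3 = 200
y_3 = 320
r_3 = 40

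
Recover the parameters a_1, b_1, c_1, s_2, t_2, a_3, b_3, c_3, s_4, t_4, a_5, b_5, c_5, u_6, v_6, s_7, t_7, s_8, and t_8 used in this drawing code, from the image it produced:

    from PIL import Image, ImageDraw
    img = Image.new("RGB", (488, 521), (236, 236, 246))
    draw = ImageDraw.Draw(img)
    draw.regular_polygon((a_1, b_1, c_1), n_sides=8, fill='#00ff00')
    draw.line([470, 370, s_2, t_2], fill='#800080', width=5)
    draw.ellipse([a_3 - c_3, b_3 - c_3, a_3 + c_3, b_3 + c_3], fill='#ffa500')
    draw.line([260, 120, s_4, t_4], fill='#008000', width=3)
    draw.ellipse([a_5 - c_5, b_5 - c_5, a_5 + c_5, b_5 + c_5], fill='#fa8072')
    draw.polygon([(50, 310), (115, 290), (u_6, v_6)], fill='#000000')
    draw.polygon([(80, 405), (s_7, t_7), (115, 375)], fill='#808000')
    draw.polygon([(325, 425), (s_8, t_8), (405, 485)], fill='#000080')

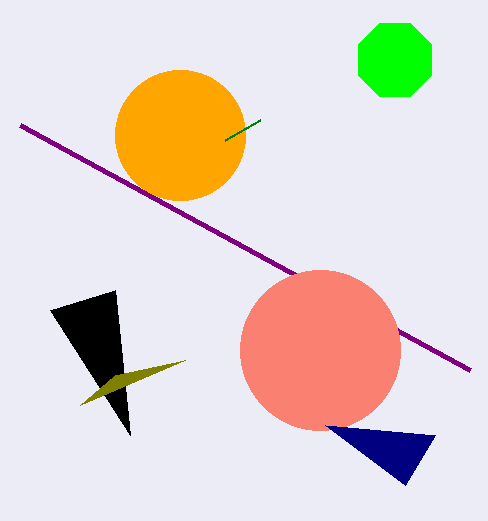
a_1 = 395, b_1 = 60, c_1 = 40, s_2 = 20, t_2 = 125, a_3 = 180, b_3 = 135, c_3 = 65, s_4 = 225, t_4 = 140, a_5 = 320, b_5 = 350, c_5 = 80, u_6 = 130, v_6 = 435, s_7 = 185, t_7 = 360, s_8 = 435, t_8 = 435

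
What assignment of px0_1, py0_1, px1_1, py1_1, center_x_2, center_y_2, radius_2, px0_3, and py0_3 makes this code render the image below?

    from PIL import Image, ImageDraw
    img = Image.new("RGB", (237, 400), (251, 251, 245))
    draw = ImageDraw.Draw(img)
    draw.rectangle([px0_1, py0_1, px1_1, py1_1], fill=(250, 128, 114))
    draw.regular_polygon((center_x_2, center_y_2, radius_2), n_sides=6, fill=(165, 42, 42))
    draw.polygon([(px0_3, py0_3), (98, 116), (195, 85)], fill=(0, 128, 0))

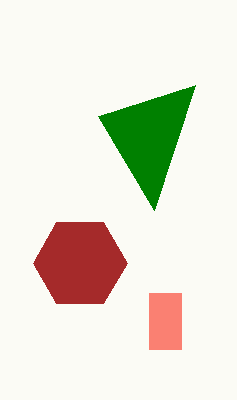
px0_1 = 149; py0_1 = 293; px1_1 = 181; py1_1 = 349; center_x_2 = 80; center_y_2 = 263; radius_2 = 47; px0_3 = 154; py0_3 = 210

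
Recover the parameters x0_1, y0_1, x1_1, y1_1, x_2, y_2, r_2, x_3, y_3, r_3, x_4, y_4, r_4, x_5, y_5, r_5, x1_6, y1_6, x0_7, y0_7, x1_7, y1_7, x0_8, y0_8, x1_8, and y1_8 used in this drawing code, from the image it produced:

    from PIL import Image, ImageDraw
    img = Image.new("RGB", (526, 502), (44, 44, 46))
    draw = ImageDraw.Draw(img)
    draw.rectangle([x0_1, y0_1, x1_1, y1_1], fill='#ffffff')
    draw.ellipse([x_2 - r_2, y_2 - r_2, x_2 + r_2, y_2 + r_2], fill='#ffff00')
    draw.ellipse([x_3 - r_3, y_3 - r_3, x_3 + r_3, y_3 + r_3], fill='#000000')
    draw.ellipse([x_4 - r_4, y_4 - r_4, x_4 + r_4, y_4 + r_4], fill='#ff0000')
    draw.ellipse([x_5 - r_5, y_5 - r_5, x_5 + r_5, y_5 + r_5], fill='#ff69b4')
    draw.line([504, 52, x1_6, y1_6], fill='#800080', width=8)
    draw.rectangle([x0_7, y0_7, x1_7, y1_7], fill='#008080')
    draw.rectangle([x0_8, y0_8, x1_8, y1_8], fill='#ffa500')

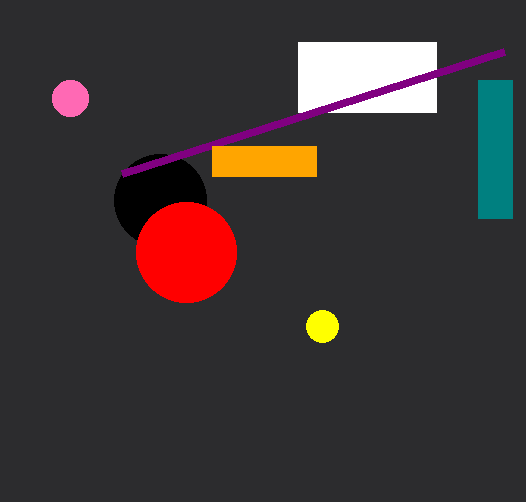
x0_1 = 298
y0_1 = 42
x1_1 = 436
y1_1 = 112
x_2 = 322
y_2 = 326
r_2 = 16
x_3 = 160
y_3 = 200
r_3 = 46
x_4 = 186
y_4 = 252
r_4 = 50
x_5 = 70
y_5 = 98
r_5 = 18
x1_6 = 122
y1_6 = 174
x0_7 = 478
y0_7 = 80
x1_7 = 512
y1_7 = 218
x0_8 = 212
y0_8 = 146
x1_8 = 316
y1_8 = 176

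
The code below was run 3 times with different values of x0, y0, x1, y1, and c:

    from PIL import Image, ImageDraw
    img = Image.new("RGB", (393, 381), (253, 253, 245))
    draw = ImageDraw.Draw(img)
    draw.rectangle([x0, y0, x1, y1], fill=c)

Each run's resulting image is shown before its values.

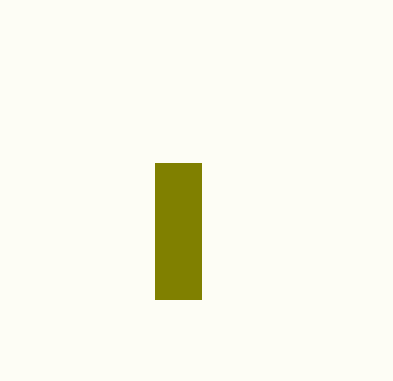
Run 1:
x0 = 155; y0 = 163; x1 = 201; y1 = 299; c = 'olive'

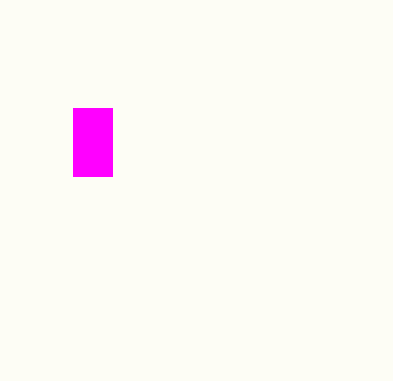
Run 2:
x0 = 73, y0 = 108, x1 = 112, y1 = 176, c = 'magenta'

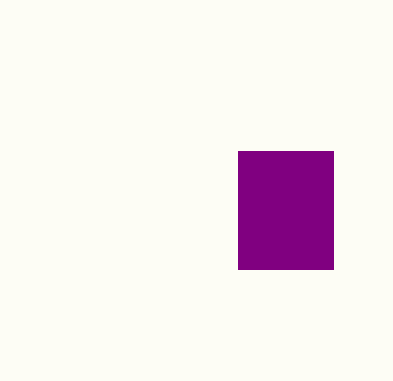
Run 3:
x0 = 238
y0 = 151
x1 = 333
y1 = 269
c = 'purple'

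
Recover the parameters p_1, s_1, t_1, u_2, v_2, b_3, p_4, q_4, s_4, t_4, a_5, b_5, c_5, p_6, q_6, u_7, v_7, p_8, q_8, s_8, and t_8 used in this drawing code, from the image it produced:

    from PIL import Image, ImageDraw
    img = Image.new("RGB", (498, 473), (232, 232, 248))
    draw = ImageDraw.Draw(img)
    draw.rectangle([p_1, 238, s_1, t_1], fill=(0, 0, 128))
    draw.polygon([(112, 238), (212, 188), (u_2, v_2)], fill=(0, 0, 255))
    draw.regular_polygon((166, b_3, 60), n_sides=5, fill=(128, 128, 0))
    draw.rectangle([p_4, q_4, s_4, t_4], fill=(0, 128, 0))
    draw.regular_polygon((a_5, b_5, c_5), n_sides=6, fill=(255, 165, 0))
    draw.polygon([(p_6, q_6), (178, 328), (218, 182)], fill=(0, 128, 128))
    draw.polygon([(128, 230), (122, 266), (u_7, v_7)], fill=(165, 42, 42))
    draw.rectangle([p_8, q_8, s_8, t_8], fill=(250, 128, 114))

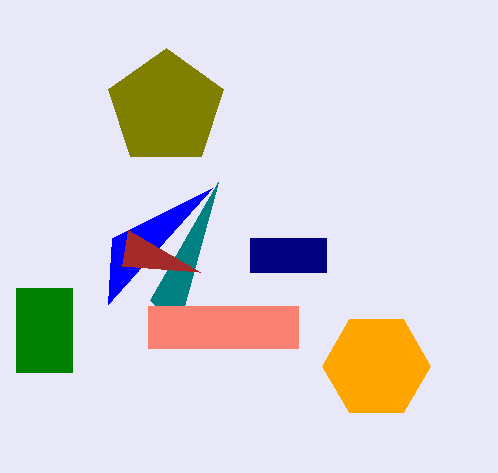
p_1 = 250, s_1 = 326, t_1 = 272, u_2 = 108, v_2 = 304, b_3 = 108, p_4 = 16, q_4 = 288, s_4 = 72, t_4 = 372, a_5 = 376, b_5 = 366, c_5 = 54, p_6 = 150, q_6 = 300, u_7 = 200, v_7 = 272, p_8 = 148, q_8 = 306, s_8 = 298, t_8 = 348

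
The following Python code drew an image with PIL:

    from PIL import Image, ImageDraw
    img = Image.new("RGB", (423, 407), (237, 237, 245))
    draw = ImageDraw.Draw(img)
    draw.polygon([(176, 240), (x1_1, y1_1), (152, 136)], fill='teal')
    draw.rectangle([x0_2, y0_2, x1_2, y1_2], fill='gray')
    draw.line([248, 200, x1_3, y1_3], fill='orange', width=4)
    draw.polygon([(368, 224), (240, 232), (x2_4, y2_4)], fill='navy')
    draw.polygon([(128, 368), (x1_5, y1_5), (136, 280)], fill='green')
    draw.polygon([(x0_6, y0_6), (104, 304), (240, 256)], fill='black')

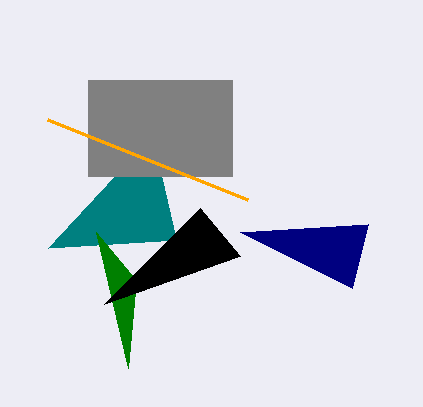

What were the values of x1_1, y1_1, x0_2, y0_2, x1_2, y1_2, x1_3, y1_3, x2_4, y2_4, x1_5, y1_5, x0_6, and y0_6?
x1_1 = 48, y1_1 = 248, x0_2 = 88, y0_2 = 80, x1_2 = 232, y1_2 = 176, x1_3 = 48, y1_3 = 120, x2_4 = 352, y2_4 = 288, x1_5 = 96, y1_5 = 232, x0_6 = 200, y0_6 = 208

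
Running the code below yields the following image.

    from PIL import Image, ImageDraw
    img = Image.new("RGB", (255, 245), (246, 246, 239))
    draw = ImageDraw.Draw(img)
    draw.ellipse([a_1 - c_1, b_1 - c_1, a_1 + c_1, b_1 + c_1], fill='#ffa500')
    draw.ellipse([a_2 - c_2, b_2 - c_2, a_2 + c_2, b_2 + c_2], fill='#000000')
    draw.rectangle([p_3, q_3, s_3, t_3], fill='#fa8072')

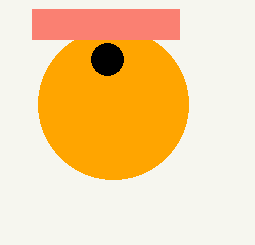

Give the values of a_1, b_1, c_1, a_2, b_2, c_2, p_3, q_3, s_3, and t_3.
a_1 = 113, b_1 = 104, c_1 = 75, a_2 = 107, b_2 = 59, c_2 = 16, p_3 = 32, q_3 = 9, s_3 = 179, t_3 = 39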